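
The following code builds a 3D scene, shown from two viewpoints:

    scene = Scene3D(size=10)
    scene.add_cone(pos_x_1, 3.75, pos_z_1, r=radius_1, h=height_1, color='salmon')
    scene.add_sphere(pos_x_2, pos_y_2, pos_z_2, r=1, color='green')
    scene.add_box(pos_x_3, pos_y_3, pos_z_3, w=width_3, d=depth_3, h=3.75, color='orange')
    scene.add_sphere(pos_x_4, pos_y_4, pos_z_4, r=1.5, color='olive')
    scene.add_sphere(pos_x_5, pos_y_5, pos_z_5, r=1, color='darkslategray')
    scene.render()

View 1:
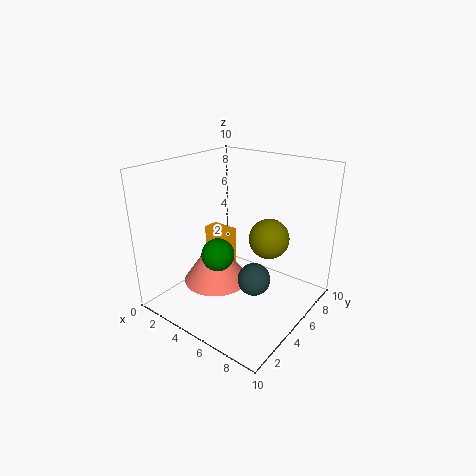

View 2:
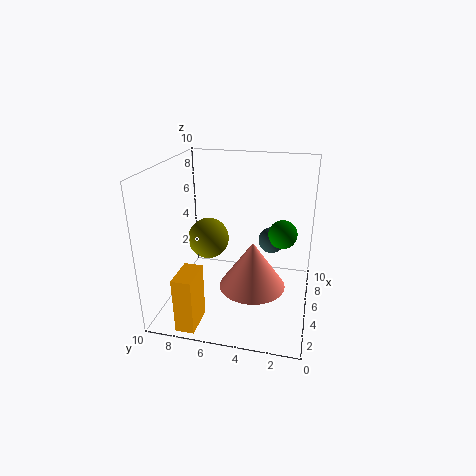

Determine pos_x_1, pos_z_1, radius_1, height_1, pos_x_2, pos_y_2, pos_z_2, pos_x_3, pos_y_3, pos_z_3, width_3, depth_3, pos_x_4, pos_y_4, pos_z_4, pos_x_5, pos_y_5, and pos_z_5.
pos_x_1 = 4, pos_z_1 = 2, radius_1 = 2.25, height_1 = 3.25, pos_x_2 = 5.75, pos_y_2 = 2, pos_z_2 = 5.25, pos_x_3 = 0.25, pos_y_3 = 6.75, pos_z_3 = 0.25, width_3 = 2.25, depth_3 = 1.25, pos_x_4 = 6, pos_y_4 = 7.5, pos_z_4 = 4.25, pos_x_5 = 7.75, pos_y_5 = 3, pos_z_5 = 3.75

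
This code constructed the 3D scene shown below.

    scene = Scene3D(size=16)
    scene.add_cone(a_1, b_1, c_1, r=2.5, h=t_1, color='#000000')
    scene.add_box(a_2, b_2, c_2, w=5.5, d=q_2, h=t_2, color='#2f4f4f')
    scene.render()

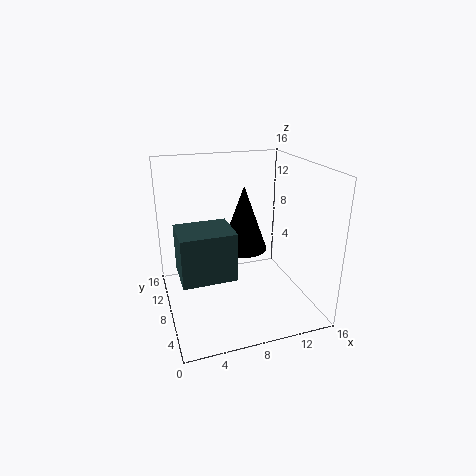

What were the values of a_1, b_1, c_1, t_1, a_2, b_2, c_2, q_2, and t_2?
a_1 = 8.5
b_1 = 7.5
c_1 = 7
t_1 = 7
a_2 = 1
b_2 = 3.5
c_2 = 5.5
q_2 = 4.5
t_2 = 5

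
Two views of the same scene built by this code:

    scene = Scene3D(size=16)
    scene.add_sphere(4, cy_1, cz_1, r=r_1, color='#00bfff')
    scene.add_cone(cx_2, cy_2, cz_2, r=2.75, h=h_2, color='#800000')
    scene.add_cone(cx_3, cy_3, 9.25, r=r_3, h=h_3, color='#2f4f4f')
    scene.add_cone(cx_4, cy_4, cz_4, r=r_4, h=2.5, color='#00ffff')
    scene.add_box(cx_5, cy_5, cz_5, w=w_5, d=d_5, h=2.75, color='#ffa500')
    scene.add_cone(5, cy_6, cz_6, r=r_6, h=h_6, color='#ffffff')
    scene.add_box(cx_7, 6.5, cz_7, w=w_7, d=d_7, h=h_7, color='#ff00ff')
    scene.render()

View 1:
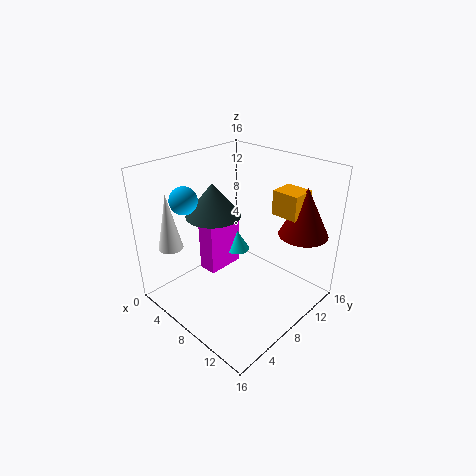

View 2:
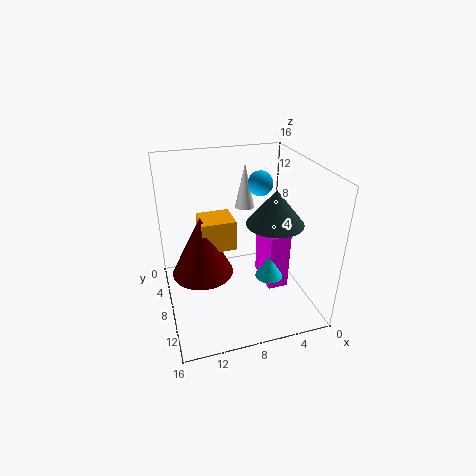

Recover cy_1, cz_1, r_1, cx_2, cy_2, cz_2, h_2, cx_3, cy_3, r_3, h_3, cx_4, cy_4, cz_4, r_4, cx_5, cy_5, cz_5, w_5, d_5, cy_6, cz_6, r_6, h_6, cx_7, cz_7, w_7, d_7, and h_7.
cy_1 = 4; cz_1 = 12.5; r_1 = 1.5; cx_2 = 13; cy_2 = 13.25; cz_2 = 8.25; h_2 = 5.5; cx_3 = 3.75; cy_3 = 8.25; r_3 = 3.25; h_3 = 4; cx_4 = 5.25; cy_4 = 10.75; cz_4 = 4.25; r_4 = 1.5; cx_5 = 10; cy_5 = 11.25; cz_5 = 10.5; w_5 = 3; d_5 = 2.75; cy_6 = 1.25; cz_6 = 8.5; r_6 = 1.25; h_6 = 5.75; cx_7 = 3; cz_7 = 2.5; w_7 = 2.25; d_7 = 4.5; h_7 = 6.5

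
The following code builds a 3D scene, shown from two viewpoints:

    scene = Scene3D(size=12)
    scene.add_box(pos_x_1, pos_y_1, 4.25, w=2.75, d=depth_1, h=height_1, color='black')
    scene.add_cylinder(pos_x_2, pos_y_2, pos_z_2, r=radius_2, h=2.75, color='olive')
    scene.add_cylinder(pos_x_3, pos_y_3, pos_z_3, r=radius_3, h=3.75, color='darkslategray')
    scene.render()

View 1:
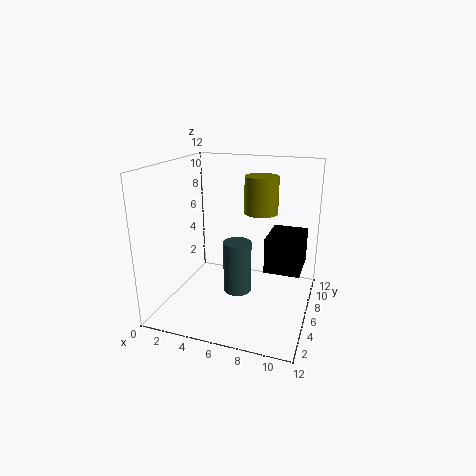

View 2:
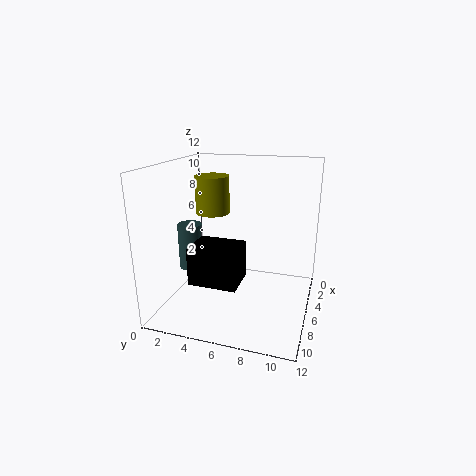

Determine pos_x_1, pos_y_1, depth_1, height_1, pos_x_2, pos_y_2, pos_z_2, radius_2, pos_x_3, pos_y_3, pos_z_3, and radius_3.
pos_x_1 = 8.75, pos_y_1 = 4, depth_1 = 3.5, height_1 = 2.75, pos_x_2 = 8.25, pos_y_2 = 4.75, pos_z_2 = 8.75, radius_2 = 1.25, pos_x_3 = 7.25, pos_y_3 = 2.25, pos_z_3 = 3.5, radius_3 = 1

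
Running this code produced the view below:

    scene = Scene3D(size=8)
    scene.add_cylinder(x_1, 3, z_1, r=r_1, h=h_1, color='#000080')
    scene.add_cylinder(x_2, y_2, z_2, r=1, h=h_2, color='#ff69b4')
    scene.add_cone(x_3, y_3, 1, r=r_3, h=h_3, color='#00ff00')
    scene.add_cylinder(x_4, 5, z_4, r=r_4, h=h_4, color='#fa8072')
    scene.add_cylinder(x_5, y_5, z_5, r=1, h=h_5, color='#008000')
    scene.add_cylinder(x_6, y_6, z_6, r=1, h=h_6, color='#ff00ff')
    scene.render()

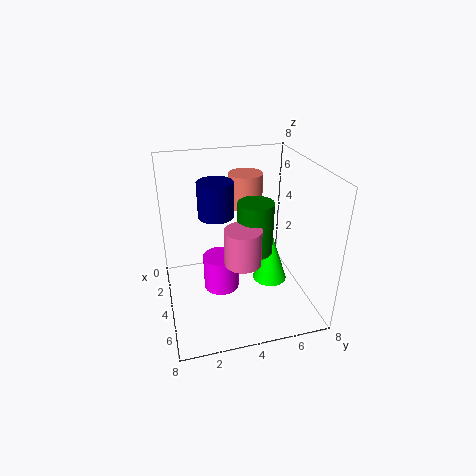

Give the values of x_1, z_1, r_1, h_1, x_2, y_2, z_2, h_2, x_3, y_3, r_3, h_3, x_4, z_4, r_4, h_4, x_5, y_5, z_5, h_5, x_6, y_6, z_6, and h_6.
x_1 = 3; z_1 = 5; r_1 = 1; h_1 = 2; x_2 = 5; y_2 = 4; z_2 = 3; h_2 = 2; x_3 = 4; y_3 = 6; r_3 = 1; h_3 = 3; x_4 = 2; z_4 = 5; r_4 = 1; h_4 = 2; x_5 = 4; y_5 = 5; z_5 = 3; h_5 = 3; x_6 = 4; y_6 = 3; z_6 = 1; h_6 = 2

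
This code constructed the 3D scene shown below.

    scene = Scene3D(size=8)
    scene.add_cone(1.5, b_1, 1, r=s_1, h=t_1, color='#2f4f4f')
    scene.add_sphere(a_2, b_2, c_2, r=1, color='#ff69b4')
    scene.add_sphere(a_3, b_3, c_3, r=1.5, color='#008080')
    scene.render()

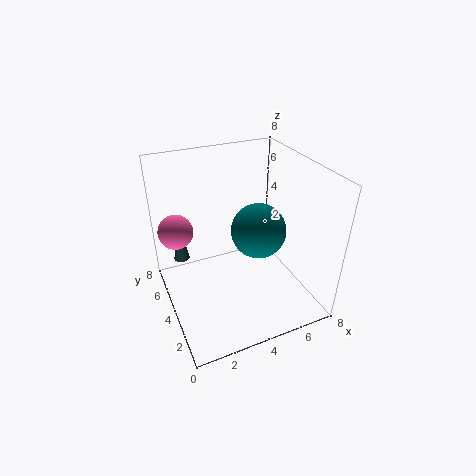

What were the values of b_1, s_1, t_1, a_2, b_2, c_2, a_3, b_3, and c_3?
b_1 = 7.5, s_1 = 0.5, t_1 = 3, a_2 = 1, b_2 = 6, c_2 = 4, a_3 = 5, b_3 = 3.5, c_3 = 4.5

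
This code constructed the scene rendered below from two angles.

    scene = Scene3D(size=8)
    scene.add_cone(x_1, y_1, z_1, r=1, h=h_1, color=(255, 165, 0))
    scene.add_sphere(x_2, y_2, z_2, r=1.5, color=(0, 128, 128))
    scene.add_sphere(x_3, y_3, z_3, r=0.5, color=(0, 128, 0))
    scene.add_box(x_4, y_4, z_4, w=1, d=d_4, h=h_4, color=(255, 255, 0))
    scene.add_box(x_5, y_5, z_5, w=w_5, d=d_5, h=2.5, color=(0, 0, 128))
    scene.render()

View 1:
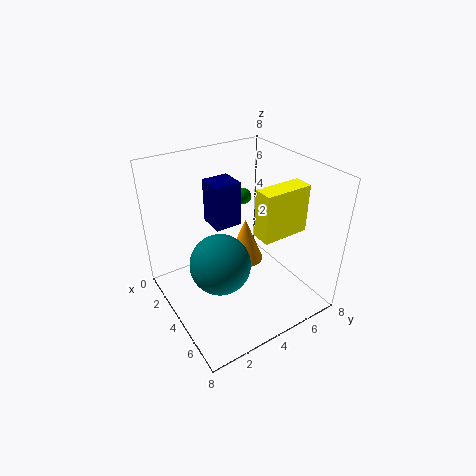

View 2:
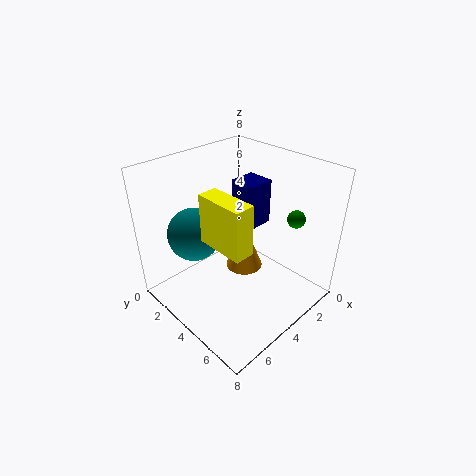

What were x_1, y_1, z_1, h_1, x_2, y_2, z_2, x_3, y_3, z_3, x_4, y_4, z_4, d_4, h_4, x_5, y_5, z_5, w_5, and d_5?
x_1 = 4, y_1 = 4.5, z_1 = 2.5, h_1 = 2.5, x_2 = 5.5, y_2 = 2, z_2 = 4, x_3 = 1.5, y_3 = 6, z_3 = 5, x_4 = 5.5, y_4 = 4, z_4 = 5, d_4 = 2.5, h_4 = 2.5, x_5 = 2, y_5 = 3, z_5 = 4.5, w_5 = 1.5, d_5 = 1.5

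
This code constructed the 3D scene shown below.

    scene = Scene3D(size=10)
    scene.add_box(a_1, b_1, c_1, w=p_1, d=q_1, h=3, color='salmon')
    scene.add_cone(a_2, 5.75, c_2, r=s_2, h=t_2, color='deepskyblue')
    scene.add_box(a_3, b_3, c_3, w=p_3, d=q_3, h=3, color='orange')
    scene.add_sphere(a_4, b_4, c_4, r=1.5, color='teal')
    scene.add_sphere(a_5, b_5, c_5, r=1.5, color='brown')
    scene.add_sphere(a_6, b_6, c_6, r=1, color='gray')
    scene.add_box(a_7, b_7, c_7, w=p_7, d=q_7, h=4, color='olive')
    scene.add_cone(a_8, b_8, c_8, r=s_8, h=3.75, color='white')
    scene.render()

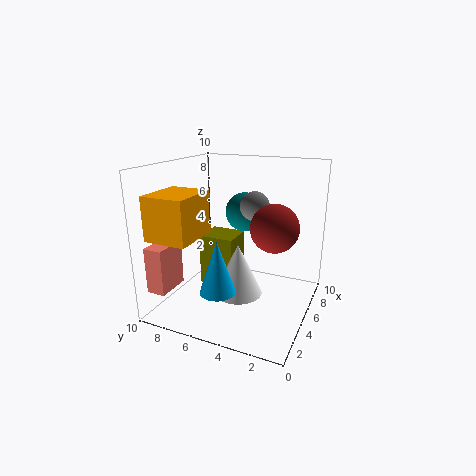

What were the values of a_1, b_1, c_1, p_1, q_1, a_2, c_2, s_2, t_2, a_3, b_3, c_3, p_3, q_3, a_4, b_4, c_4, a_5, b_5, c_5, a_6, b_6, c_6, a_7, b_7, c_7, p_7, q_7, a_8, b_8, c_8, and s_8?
a_1 = 0.25, b_1 = 8, c_1 = 2.25, p_1 = 2.25, q_1 = 1.25, a_2 = 3.25, c_2 = 1.5, s_2 = 1.25, t_2 = 3.75, a_3 = 1.25, b_3 = 7, c_3 = 5.25, p_3 = 3.5, q_3 = 3, a_4 = 8, b_4 = 5.75, c_4 = 6, a_5 = 3.75, b_5 = 2, c_5 = 6.5, a_6 = 5.5, b_6 = 4, c_6 = 7.25, a_7 = 6, b_7 = 6, c_7 = 0.25, p_7 = 2.5, q_7 = 2.75, a_8 = 5, b_8 = 5, c_8 = 0.75, s_8 = 1.75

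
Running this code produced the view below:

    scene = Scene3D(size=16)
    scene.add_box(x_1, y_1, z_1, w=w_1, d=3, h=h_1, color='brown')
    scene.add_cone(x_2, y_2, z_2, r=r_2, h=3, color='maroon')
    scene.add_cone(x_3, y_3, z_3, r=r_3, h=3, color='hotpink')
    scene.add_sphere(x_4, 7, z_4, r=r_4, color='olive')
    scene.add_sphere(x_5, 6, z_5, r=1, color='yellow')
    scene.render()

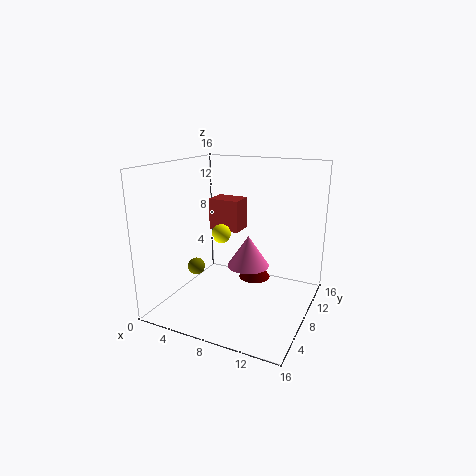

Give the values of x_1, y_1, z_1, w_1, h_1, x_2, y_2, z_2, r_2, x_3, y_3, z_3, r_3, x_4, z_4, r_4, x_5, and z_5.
x_1 = 2; y_1 = 12; z_1 = 7; w_1 = 4; h_1 = 4; x_2 = 8; y_2 = 13; z_2 = 1; r_2 = 2; x_3 = 11; y_3 = 4; z_3 = 7; r_3 = 2; x_4 = 3; z_4 = 4; r_4 = 1; x_5 = 7; z_5 = 9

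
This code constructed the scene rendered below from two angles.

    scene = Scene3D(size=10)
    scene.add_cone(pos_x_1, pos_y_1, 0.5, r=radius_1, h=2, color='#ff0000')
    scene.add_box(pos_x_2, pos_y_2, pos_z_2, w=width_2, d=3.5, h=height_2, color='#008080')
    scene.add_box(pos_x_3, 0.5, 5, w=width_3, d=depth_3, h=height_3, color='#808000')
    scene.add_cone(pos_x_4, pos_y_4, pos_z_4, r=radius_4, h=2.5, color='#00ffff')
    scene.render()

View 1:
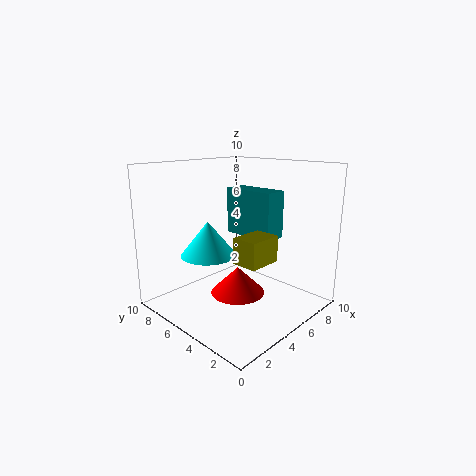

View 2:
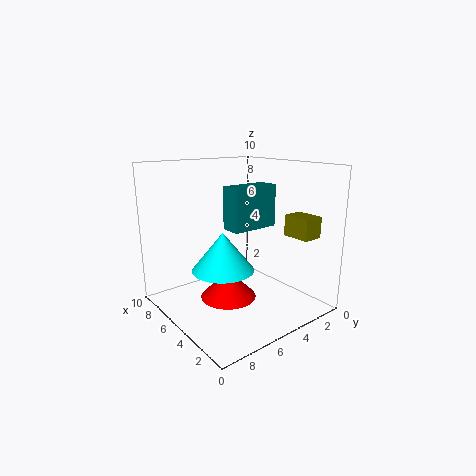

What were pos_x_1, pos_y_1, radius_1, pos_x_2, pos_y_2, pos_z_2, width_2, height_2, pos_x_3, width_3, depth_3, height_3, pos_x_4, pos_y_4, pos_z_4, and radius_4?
pos_x_1 = 5.5; pos_y_1 = 5.5; radius_1 = 2; pos_x_2 = 4.5; pos_y_2 = 2; pos_z_2 = 5.5; width_2 = 1.5; height_2 = 3; pos_x_3 = 1.5; width_3 = 2; depth_3 = 1.5; height_3 = 1.5; pos_x_4 = 4; pos_y_4 = 7; pos_z_4 = 3.5; radius_4 = 2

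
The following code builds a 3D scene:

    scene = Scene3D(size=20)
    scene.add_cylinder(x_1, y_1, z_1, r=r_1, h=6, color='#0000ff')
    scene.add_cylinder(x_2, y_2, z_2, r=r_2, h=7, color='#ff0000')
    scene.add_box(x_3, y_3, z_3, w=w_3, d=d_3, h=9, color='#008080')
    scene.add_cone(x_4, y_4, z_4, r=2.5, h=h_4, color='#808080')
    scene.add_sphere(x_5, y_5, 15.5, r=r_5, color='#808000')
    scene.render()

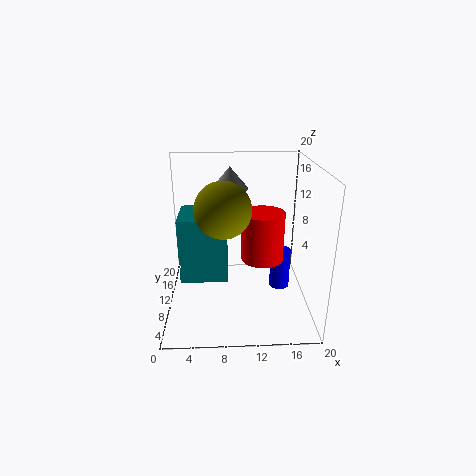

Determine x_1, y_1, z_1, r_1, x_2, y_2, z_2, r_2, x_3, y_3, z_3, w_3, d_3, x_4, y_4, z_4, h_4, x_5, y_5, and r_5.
x_1 = 16.5; y_1 = 12; z_1 = 1; r_1 = 1.5; x_2 = 13.5; y_2 = 10.5; z_2 = 6.5; r_2 = 3; x_3 = 2; y_3 = 7.5; z_3 = 4.5; w_3 = 6.5; d_3 = 6.5; x_4 = 9; y_4 = 12; z_4 = 16.5; h_4 = 3; x_5 = 8; y_5 = 6; r_5 = 3.5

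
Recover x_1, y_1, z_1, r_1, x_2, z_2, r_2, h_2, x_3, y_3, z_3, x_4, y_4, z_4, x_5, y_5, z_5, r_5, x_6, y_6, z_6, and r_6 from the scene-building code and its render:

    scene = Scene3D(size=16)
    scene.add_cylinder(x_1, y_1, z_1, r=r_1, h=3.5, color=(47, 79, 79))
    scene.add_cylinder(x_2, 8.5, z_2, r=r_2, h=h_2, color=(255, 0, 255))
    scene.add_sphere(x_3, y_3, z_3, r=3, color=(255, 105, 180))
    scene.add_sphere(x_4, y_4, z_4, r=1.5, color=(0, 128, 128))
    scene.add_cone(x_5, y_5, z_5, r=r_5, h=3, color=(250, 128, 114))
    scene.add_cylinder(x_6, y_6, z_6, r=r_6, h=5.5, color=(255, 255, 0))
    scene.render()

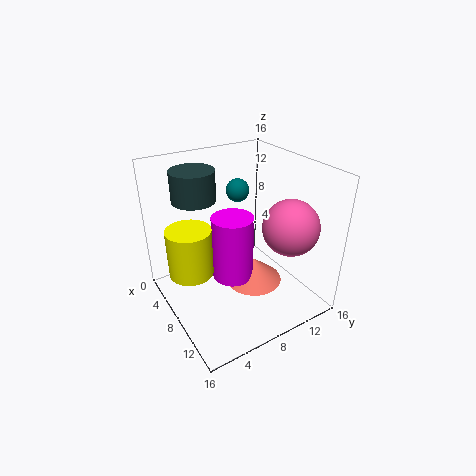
x_1 = 3.5; y_1 = 5; z_1 = 11.5; r_1 = 2.5; x_2 = 6; z_2 = 1.5; r_2 = 2.5; h_2 = 8; x_3 = 12; y_3 = 12; z_3 = 10; x_4 = 1.5; y_4 = 12; z_4 = 10.5; x_5 = 7; y_5 = 11; z_5 = 0.5; r_5 = 3.5; x_6 = 6; y_6 = 3; z_6 = 4; r_6 = 2.5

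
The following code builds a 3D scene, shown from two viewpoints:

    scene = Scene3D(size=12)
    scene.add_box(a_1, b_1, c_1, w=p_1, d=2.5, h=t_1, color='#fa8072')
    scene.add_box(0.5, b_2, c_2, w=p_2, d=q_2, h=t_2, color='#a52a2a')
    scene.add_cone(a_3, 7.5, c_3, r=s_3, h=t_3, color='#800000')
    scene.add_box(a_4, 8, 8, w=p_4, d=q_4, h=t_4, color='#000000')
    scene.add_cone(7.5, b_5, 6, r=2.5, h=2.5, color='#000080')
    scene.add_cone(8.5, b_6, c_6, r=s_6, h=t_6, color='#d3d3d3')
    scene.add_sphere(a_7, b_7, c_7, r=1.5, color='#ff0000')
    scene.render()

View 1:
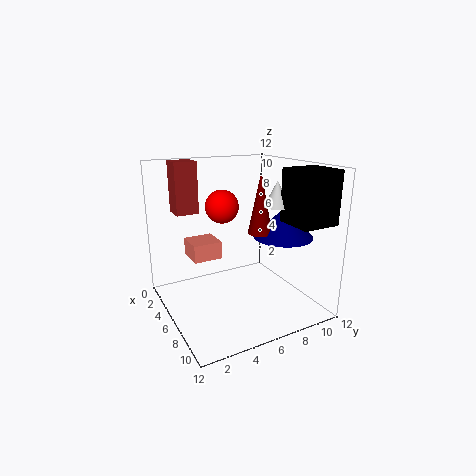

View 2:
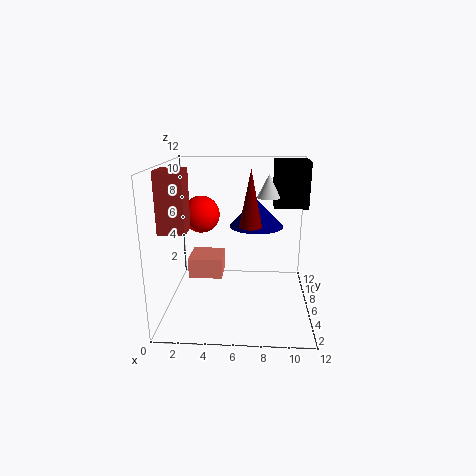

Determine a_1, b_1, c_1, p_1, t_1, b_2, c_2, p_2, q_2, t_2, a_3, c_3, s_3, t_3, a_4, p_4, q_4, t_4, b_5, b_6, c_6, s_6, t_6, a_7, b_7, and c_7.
a_1 = 2.5, b_1 = 2.5, c_1 = 4, p_1 = 2.5, t_1 = 1.5, b_2 = 2, c_2 = 7.5, p_2 = 2, q_2 = 2, t_2 = 4.5, a_3 = 7, c_3 = 6.5, s_3 = 1, t_3 = 5, a_4 = 9, p_4 = 3, q_4 = 3, t_4 = 4, b_5 = 9.5, b_6 = 8, c_6 = 9, s_6 = 1, t_6 = 2, a_7 = 3, b_7 = 6, c_7 = 8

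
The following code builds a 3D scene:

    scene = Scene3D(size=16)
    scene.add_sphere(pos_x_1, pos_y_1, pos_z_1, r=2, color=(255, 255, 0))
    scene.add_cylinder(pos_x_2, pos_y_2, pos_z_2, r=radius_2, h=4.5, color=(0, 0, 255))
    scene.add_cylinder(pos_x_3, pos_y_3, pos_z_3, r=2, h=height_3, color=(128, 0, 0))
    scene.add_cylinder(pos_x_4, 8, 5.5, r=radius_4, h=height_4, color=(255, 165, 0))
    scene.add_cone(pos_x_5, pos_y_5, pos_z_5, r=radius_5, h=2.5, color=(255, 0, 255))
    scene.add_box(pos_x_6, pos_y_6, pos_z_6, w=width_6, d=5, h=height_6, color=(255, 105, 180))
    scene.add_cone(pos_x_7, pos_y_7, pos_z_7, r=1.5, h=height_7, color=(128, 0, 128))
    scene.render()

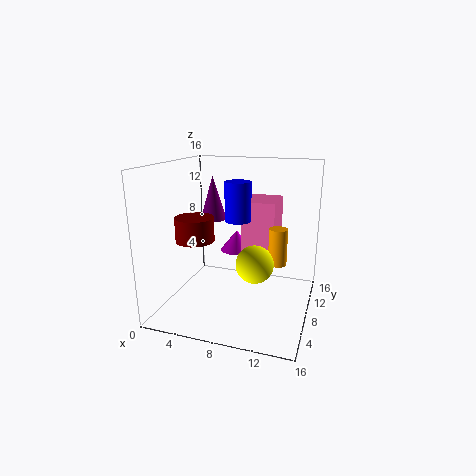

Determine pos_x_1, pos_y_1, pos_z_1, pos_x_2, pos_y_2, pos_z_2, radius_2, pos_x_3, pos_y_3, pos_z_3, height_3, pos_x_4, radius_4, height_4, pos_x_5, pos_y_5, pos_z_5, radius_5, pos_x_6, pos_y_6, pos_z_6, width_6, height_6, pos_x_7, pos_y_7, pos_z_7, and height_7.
pos_x_1 = 10.5; pos_y_1 = 6; pos_z_1 = 6; pos_x_2 = 7.5; pos_y_2 = 9.5; pos_z_2 = 9.5; radius_2 = 1.5; pos_x_3 = 4.5; pos_y_3 = 4.5; pos_z_3 = 8.5; height_3 = 2.5; pos_x_4 = 12.5; radius_4 = 1; height_4 = 4; pos_x_5 = 6.5; pos_y_5 = 12; pos_z_5 = 5; radius_5 = 2; pos_x_6 = 7.5; pos_y_6 = 10.5; pos_z_6 = 5; width_6 = 4; height_6 = 6.5; pos_x_7 = 4.5; pos_y_7 = 9.5; pos_z_7 = 9.5; height_7 = 5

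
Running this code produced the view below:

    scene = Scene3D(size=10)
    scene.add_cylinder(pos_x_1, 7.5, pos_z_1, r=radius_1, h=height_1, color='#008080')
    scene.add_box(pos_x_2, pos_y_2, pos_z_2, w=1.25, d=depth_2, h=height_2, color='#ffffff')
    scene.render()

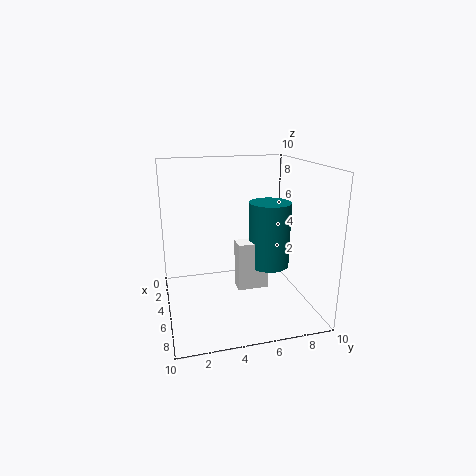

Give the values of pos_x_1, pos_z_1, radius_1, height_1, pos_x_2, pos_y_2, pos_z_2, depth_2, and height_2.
pos_x_1 = 4.5; pos_z_1 = 2.5; radius_1 = 1.5; height_1 = 4.75; pos_x_2 = 4; pos_y_2 = 5; pos_z_2 = 1; depth_2 = 2.25; height_2 = 3.5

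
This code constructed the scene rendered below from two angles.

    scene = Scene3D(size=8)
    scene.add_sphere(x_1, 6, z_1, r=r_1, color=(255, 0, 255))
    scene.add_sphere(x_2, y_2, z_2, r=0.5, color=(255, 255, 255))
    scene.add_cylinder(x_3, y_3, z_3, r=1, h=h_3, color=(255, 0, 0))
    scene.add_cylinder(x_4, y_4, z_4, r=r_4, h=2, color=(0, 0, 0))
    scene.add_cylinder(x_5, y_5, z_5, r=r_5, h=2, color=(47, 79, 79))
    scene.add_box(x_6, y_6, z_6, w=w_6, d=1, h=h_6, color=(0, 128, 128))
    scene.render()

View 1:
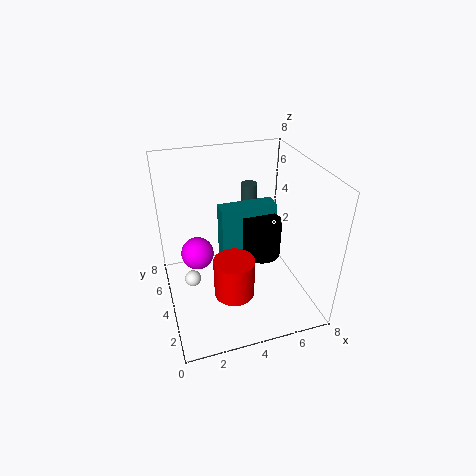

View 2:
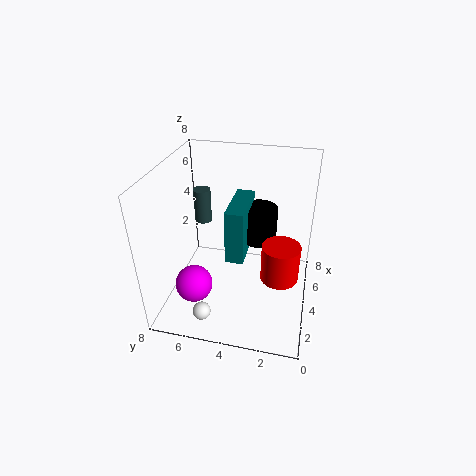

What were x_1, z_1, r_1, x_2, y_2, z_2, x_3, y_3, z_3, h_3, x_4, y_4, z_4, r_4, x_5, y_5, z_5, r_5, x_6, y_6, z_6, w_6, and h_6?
x_1 = 2; z_1 = 2; r_1 = 1; x_2 = 1.5; y_2 = 5.5; z_2 = 0.5; x_3 = 3; y_3 = 1.5; z_3 = 2.5; h_3 = 2; x_4 = 5; y_4 = 3; z_4 = 3.5; r_4 = 1; x_5 = 5.5; y_5 = 6.5; z_5 = 4; r_5 = 0.5; x_6 = 3; y_6 = 3.5; z_6 = 3; w_6 = 3; h_6 = 3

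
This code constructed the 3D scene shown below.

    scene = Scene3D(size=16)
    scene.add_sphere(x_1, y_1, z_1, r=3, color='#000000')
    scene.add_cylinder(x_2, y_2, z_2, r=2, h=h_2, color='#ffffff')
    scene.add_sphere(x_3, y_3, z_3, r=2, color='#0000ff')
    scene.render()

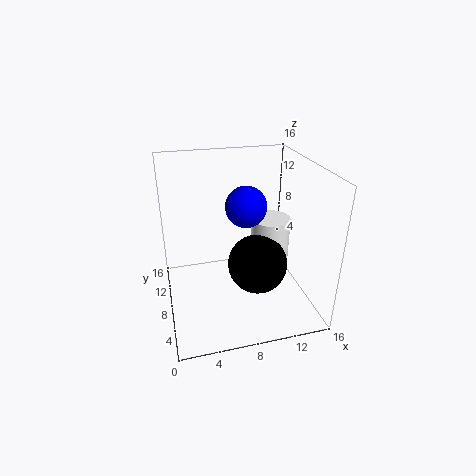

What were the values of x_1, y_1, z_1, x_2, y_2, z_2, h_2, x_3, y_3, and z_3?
x_1 = 9, y_1 = 4, z_1 = 7, x_2 = 11, y_2 = 6, z_2 = 6, h_2 = 5, x_3 = 8, y_3 = 5, z_3 = 13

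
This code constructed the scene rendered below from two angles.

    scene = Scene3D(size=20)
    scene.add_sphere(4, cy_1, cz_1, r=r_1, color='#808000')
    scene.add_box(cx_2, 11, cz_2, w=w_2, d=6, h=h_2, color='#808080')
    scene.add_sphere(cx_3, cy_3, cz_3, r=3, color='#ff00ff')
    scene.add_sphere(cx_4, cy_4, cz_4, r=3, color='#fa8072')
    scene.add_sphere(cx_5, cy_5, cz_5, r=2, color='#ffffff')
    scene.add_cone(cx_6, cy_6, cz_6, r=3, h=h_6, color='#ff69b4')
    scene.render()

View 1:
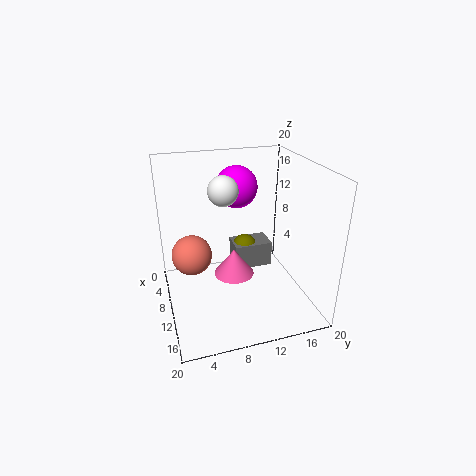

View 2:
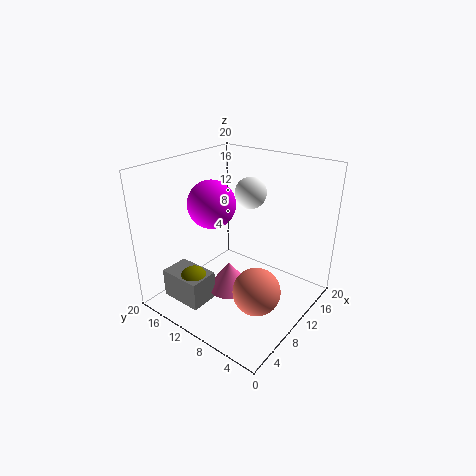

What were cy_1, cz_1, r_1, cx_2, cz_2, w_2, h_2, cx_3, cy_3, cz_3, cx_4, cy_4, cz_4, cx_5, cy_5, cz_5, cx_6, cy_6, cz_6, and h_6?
cy_1 = 13; cz_1 = 5; r_1 = 2; cx_2 = 2; cz_2 = 2; w_2 = 4; h_2 = 4; cx_3 = 6; cy_3 = 11; cz_3 = 16; cx_4 = 6; cy_4 = 4; cz_4 = 6; cx_5 = 10; cy_5 = 8; cz_5 = 17; cx_6 = 8; cy_6 = 10; cz_6 = 3; h_6 = 4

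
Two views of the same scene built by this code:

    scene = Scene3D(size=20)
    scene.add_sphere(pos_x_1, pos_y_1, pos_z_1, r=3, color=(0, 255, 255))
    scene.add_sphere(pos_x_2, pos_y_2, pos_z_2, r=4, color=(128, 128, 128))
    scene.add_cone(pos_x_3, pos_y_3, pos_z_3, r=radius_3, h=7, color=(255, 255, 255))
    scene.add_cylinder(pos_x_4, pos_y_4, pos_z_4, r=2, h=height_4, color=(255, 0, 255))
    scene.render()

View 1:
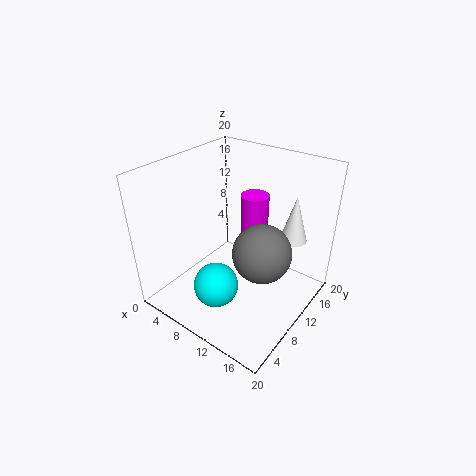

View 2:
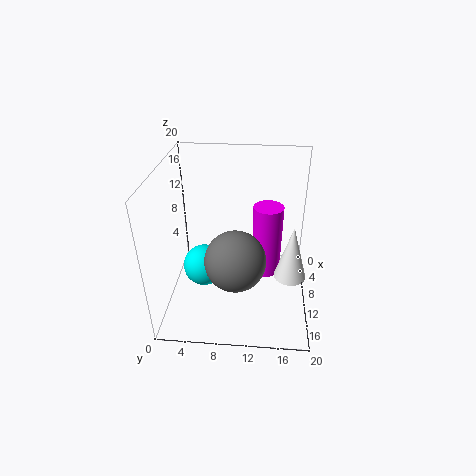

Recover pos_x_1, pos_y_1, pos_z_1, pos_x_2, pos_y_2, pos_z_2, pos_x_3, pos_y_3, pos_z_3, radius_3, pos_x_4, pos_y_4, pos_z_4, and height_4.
pos_x_1 = 10
pos_y_1 = 5
pos_z_1 = 5
pos_x_2 = 14
pos_y_2 = 10
pos_z_2 = 9
pos_x_3 = 15
pos_y_3 = 17
pos_z_3 = 8
radius_3 = 2
pos_x_4 = 10
pos_y_4 = 14
pos_z_4 = 5
height_4 = 10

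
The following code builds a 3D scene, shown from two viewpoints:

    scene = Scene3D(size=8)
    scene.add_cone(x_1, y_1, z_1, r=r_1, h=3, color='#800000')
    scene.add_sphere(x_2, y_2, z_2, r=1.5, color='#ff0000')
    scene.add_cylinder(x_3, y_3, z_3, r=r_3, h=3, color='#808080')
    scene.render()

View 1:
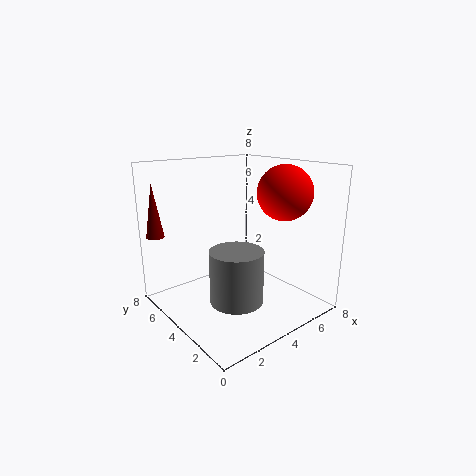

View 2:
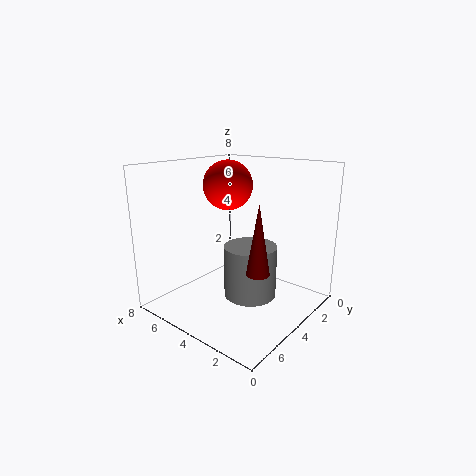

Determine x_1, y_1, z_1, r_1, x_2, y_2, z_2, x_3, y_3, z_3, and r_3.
x_1 = 0.5
y_1 = 7
z_1 = 4
r_1 = 0.5
x_2 = 6
y_2 = 2.5
z_2 = 6.5
x_3 = 3.5
y_3 = 3.5
z_3 = 0.5
r_3 = 1.5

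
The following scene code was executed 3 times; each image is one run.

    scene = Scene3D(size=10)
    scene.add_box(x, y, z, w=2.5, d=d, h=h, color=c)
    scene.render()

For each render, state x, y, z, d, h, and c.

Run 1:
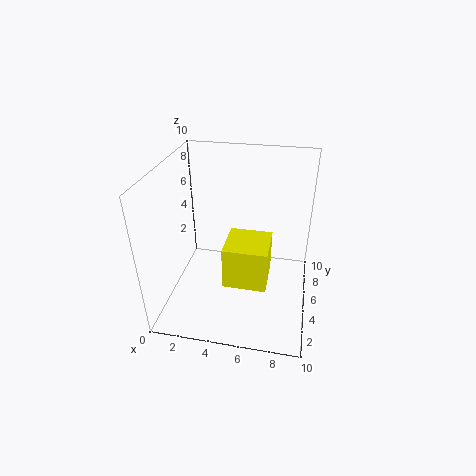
x = 5
y = 0.5
z = 4.5
d = 2.5
h = 2.5
c = 'yellow'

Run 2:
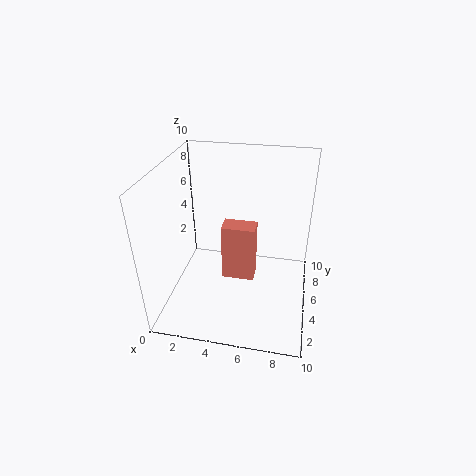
x = 3.5
y = 6
z = 0.5
d = 1.5
h = 4.5
c = 'salmon'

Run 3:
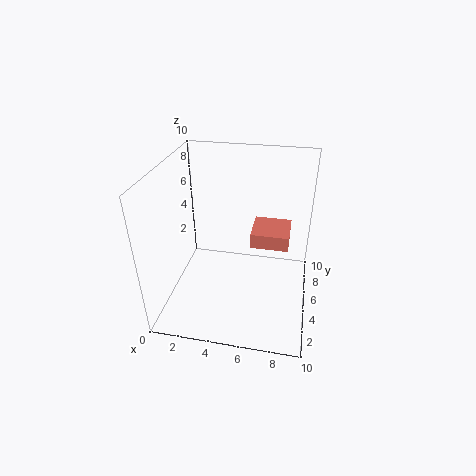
x = 6
y = 4
z = 5
d = 2.5
h = 1
c = 'salmon'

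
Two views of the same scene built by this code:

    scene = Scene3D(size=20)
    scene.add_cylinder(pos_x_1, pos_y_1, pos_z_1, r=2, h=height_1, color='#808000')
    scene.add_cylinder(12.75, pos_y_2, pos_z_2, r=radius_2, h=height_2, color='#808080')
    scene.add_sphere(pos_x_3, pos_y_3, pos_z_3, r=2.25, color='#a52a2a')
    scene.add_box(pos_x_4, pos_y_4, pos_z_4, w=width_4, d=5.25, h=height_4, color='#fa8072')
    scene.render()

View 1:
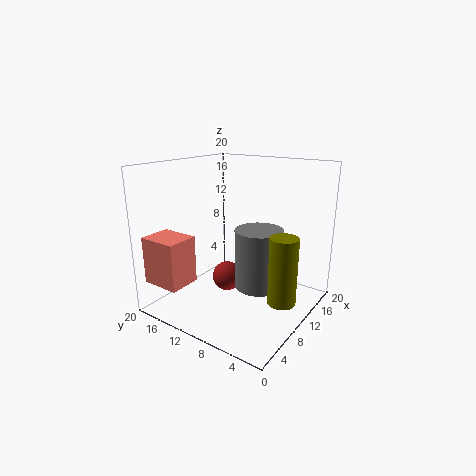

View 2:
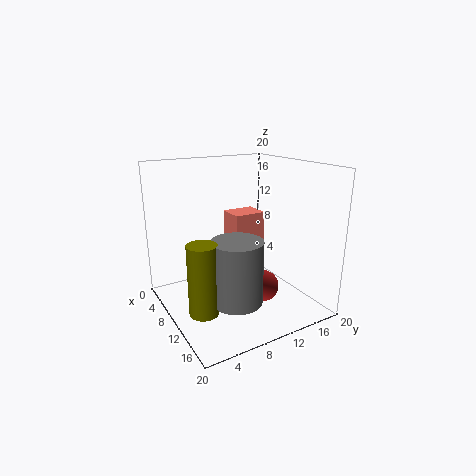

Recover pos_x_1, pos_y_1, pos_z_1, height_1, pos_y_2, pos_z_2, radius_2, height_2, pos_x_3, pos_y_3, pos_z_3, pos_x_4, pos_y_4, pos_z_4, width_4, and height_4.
pos_x_1 = 11.75
pos_y_1 = 3.75
pos_z_1 = 1
height_1 = 9.75
pos_y_2 = 8.25
pos_z_2 = 2
radius_2 = 3.5
height_2 = 8.75
pos_x_3 = 11.75
pos_y_3 = 13.25
pos_z_3 = 2.5
pos_x_4 = 0.25
pos_y_4 = 13
pos_z_4 = 5
width_4 = 4.25
height_4 = 6.25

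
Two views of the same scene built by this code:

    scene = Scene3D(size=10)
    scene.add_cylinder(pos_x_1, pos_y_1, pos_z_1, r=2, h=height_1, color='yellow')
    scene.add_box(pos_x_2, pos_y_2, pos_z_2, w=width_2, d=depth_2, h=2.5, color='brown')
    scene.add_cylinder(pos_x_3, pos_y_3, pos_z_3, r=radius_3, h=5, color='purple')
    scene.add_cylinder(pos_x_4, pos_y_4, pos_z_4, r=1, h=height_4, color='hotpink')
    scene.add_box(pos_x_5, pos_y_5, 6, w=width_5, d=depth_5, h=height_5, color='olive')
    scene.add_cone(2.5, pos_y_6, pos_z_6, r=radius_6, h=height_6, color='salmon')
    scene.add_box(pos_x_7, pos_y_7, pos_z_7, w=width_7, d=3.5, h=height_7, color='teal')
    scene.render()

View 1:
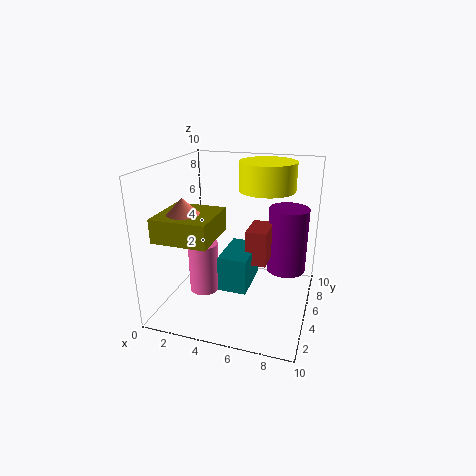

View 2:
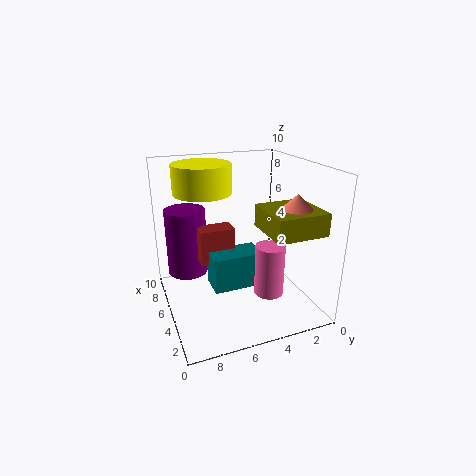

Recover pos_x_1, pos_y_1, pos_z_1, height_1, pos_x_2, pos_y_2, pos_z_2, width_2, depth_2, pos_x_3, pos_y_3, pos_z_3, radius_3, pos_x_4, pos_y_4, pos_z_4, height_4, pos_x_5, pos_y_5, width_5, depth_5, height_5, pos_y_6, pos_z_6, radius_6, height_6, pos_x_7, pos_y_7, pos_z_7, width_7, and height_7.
pos_x_1 = 6.5; pos_y_1 = 7; pos_z_1 = 8; height_1 = 2; pos_x_2 = 5.5; pos_y_2 = 5; pos_z_2 = 3; width_2 = 1.5; depth_2 = 2.5; pos_x_3 = 8; pos_y_3 = 8; pos_z_3 = 1.5; radius_3 = 1.5; pos_x_4 = 3; pos_y_4 = 3.5; pos_z_4 = 1.5; height_4 = 3.5; pos_x_5 = 1; pos_y_5 = 0.5; width_5 = 3.5; depth_5 = 3.5; height_5 = 1.5; pos_y_6 = 2; pos_z_6 = 7; radius_6 = 1.5; height_6 = 1.5; pos_x_7 = 4; pos_y_7 = 3.5; pos_z_7 = 1.5; width_7 = 2; height_7 = 2.5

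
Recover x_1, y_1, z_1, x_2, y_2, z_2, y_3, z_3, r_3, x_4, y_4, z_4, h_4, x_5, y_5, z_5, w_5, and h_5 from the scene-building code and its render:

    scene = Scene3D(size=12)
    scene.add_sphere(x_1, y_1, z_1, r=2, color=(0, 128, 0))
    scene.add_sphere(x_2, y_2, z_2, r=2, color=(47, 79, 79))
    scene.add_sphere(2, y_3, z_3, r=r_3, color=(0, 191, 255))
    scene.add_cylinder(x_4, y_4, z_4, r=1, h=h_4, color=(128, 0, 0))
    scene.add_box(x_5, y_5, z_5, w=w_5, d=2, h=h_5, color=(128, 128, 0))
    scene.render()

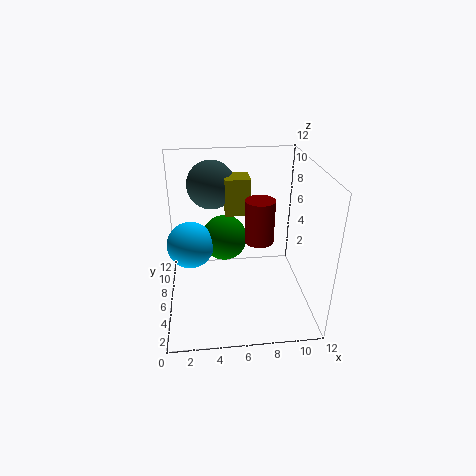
x_1 = 5
y_1 = 8
z_1 = 5
x_2 = 4
y_2 = 8
z_2 = 10
y_3 = 7
z_3 = 5
r_3 = 2
x_4 = 7
y_4 = 2
z_4 = 8
h_4 = 3
x_5 = 5
y_5 = 6
z_5 = 8
w_5 = 2
h_5 = 3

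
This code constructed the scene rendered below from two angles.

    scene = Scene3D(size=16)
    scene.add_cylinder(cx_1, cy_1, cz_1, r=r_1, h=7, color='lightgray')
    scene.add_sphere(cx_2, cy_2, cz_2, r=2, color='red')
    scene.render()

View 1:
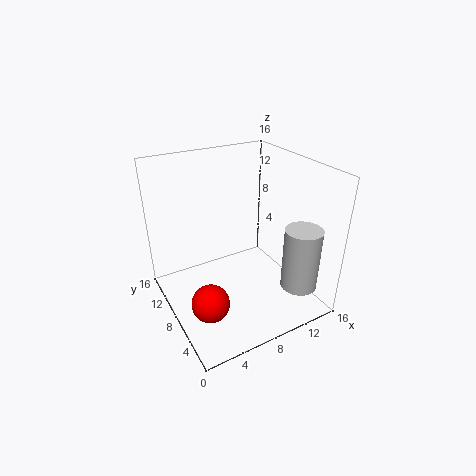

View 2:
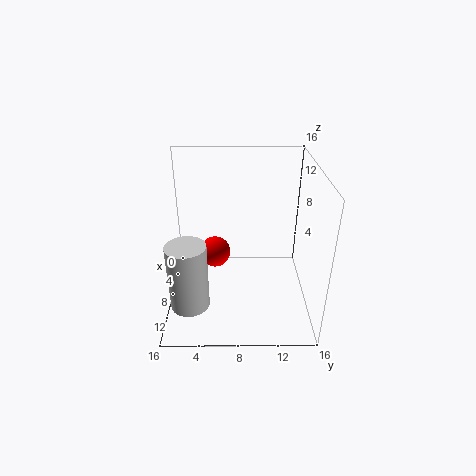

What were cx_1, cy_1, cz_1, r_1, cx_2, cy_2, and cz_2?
cx_1 = 13, cy_1 = 3, cz_1 = 3, r_1 = 2, cx_2 = 3, cy_2 = 5, cz_2 = 3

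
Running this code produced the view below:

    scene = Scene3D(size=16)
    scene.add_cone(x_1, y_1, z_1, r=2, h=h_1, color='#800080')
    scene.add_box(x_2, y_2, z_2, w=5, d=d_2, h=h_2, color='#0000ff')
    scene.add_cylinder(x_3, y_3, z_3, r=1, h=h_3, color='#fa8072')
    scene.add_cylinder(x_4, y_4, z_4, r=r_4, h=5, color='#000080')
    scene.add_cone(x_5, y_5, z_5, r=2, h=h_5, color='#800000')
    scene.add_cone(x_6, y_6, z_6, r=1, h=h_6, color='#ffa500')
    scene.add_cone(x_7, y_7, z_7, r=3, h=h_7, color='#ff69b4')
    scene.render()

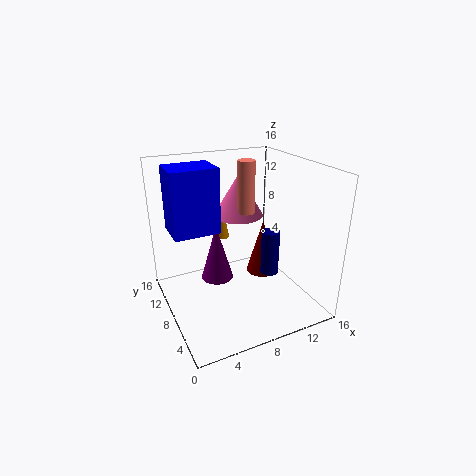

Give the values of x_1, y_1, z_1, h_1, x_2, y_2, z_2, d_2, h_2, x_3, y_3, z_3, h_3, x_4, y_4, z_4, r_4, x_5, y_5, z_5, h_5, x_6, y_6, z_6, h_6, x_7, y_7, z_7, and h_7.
x_1 = 7
y_1 = 12
z_1 = 1
h_1 = 7
x_2 = 1
y_2 = 8
z_2 = 9
d_2 = 4
h_2 = 7
x_3 = 10
y_3 = 10
z_3 = 10
h_3 = 6
x_4 = 11
y_4 = 6
z_4 = 4
r_4 = 1
x_5 = 13
y_5 = 11
z_5 = 1
h_5 = 7
x_6 = 9
y_6 = 15
z_6 = 5
h_6 = 5
x_7 = 10
y_7 = 12
z_7 = 9
h_7 = 5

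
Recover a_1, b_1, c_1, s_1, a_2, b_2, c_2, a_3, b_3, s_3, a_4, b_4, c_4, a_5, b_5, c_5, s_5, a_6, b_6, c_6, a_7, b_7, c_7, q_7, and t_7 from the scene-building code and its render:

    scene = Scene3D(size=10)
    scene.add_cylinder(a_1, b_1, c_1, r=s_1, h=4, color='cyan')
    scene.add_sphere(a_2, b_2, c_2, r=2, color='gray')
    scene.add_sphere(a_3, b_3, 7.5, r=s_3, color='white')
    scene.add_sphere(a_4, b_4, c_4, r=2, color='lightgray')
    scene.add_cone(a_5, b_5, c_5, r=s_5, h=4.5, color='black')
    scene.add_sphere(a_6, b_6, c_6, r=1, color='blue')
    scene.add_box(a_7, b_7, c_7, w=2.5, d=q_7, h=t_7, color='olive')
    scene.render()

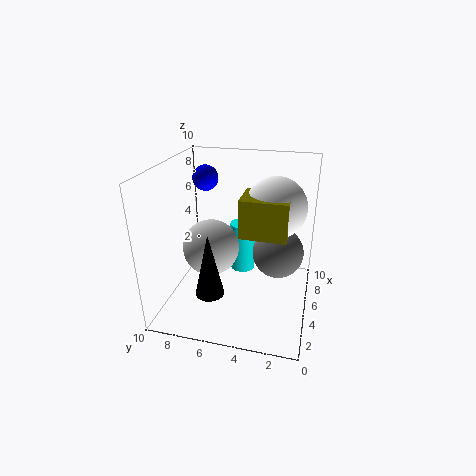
a_1 = 8.5
b_1 = 5.5
c_1 = 0.5
s_1 = 1
a_2 = 8
b_2 = 2.5
c_2 = 2.5
a_3 = 5
b_3 = 2.5
s_3 = 2
a_4 = 5
b_4 = 7
c_4 = 4
a_5 = 3
b_5 = 6.5
c_5 = 1.5
s_5 = 1
a_6 = 8.5
b_6 = 8.5
c_6 = 8
a_7 = 3
b_7 = 1.5
c_7 = 6
q_7 = 3
t_7 = 2.5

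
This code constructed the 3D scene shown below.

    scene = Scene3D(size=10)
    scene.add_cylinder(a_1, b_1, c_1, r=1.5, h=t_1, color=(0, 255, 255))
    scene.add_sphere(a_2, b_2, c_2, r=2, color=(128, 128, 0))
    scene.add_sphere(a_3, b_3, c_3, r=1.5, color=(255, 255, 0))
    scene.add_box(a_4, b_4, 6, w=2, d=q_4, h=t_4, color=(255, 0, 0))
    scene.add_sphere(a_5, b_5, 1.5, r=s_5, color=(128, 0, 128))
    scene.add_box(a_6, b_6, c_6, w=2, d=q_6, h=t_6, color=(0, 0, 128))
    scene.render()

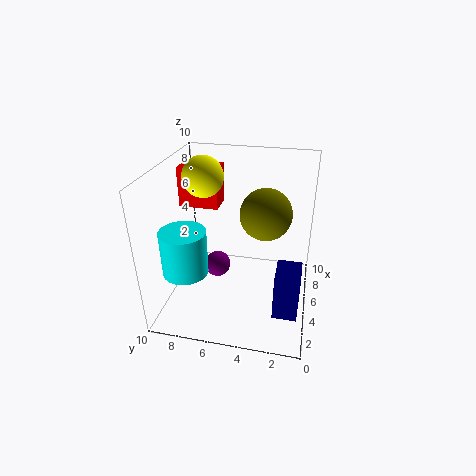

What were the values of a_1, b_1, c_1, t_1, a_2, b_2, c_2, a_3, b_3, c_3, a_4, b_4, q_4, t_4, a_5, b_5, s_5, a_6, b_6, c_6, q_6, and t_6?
a_1 = 2.5; b_1 = 8; c_1 = 3.5; t_1 = 3; a_2 = 8; b_2 = 3.5; c_2 = 5.5; a_3 = 7; b_3 = 8; c_3 = 8.5; a_4 = 7; b_4 = 7; q_4 = 3; t_4 = 3; a_5 = 6.5; b_5 = 7; s_5 = 1; a_6 = 1; b_6 = 0.5; c_6 = 2; q_6 = 1.5; t_6 = 3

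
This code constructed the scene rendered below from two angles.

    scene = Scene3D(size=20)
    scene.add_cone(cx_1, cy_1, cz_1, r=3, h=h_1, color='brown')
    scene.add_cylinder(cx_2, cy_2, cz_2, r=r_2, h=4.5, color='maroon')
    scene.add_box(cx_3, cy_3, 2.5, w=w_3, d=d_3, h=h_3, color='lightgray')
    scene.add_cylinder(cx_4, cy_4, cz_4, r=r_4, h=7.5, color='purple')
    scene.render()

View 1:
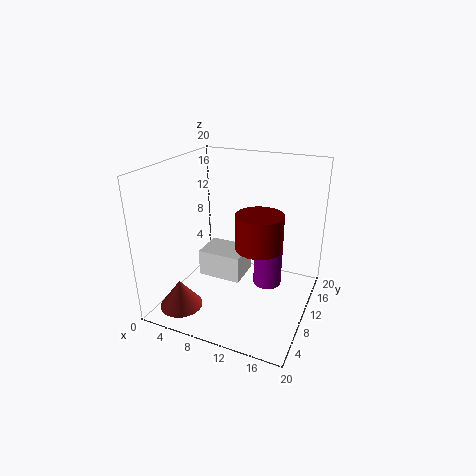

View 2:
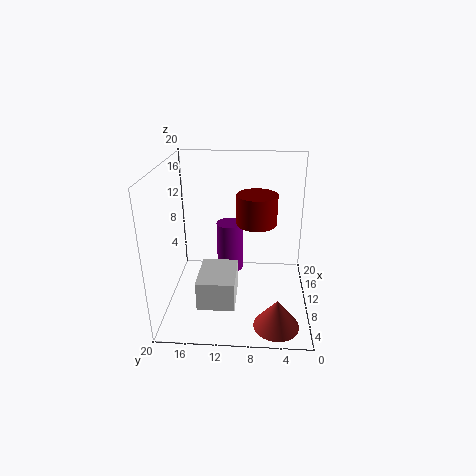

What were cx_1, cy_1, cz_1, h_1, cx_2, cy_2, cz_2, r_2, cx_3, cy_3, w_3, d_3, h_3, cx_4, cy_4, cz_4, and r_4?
cx_1 = 3.5
cy_1 = 4.5
cz_1 = 0.5
h_1 = 4
cx_2 = 14
cy_2 = 7.5
cz_2 = 10.5
r_2 = 3
cx_3 = 3.5
cy_3 = 10
w_3 = 6.5
d_3 = 5
h_3 = 4
cx_4 = 14
cy_4 = 11.5
cz_4 = 3
r_4 = 2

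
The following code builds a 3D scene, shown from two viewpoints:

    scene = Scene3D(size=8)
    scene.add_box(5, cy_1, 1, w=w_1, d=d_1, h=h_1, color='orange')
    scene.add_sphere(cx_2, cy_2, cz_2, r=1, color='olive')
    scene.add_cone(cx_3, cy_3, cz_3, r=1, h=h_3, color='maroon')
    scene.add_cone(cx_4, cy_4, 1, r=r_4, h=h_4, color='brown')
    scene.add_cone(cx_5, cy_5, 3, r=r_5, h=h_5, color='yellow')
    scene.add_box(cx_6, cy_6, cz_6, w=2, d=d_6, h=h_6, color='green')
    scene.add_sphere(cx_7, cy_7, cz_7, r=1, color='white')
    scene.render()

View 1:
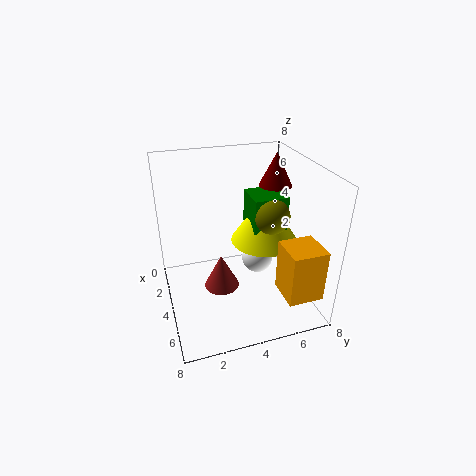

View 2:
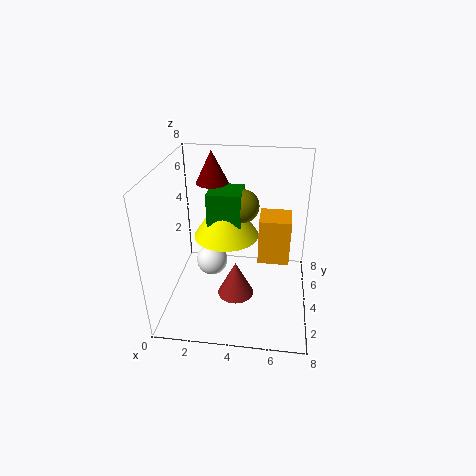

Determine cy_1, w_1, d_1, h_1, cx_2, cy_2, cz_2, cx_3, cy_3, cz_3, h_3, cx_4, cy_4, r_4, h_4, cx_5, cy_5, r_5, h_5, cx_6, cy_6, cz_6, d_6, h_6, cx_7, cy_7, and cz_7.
cy_1 = 6, w_1 = 2, d_1 = 2, h_1 = 3, cx_2 = 4, cy_2 = 6, cz_2 = 5, cx_3 = 2, cy_3 = 7, cz_3 = 6, h_3 = 2, cx_4 = 4, cy_4 = 3, r_4 = 1, h_4 = 2, cx_5 = 3, cy_5 = 6, r_5 = 2, h_5 = 3, cx_6 = 2, cy_6 = 5, cz_6 = 4, d_6 = 2, h_6 = 2, cx_7 = 2, cy_7 = 6, cz_7 = 1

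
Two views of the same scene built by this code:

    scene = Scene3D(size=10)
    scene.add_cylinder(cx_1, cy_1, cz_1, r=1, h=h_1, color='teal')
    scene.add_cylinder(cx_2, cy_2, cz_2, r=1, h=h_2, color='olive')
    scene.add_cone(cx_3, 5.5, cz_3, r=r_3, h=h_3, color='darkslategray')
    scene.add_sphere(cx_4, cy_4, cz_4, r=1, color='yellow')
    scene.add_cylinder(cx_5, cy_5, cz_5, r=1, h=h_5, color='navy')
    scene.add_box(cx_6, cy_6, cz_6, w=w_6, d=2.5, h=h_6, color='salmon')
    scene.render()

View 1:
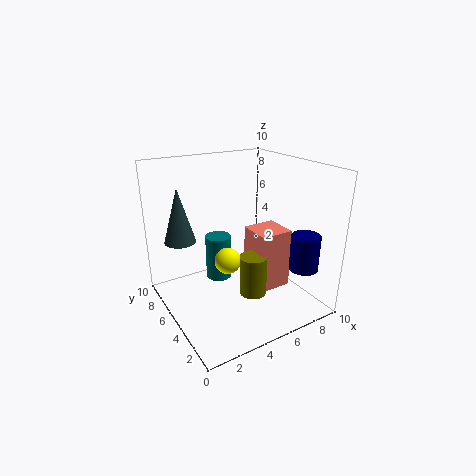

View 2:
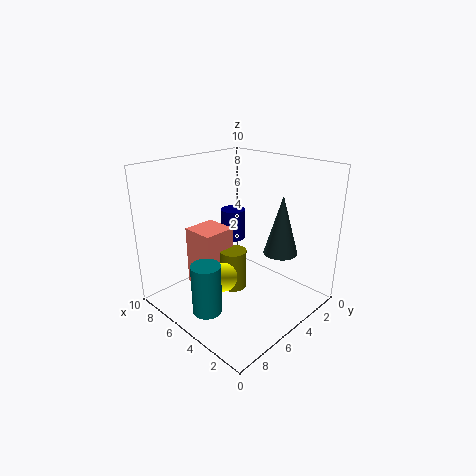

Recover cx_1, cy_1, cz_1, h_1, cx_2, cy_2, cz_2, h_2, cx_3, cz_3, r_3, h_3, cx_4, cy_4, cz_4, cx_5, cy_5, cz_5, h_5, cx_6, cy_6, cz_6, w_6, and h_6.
cx_1 = 5, cy_1 = 8, cz_1 = 0.5, h_1 = 3.5, cx_2 = 6, cy_2 = 4.5, cz_2 = 0.5, h_2 = 3, cx_3 = 1, cz_3 = 5.5, r_3 = 1, h_3 = 3.5, cx_4 = 5, cy_4 = 6.5, cz_4 = 2.5, cx_5 = 8.5, cy_5 = 2, cz_5 = 3, h_5 = 2.5, cx_6 = 6.5, cy_6 = 4, cz_6 = 0.5, w_6 = 2.5, h_6 = 4.5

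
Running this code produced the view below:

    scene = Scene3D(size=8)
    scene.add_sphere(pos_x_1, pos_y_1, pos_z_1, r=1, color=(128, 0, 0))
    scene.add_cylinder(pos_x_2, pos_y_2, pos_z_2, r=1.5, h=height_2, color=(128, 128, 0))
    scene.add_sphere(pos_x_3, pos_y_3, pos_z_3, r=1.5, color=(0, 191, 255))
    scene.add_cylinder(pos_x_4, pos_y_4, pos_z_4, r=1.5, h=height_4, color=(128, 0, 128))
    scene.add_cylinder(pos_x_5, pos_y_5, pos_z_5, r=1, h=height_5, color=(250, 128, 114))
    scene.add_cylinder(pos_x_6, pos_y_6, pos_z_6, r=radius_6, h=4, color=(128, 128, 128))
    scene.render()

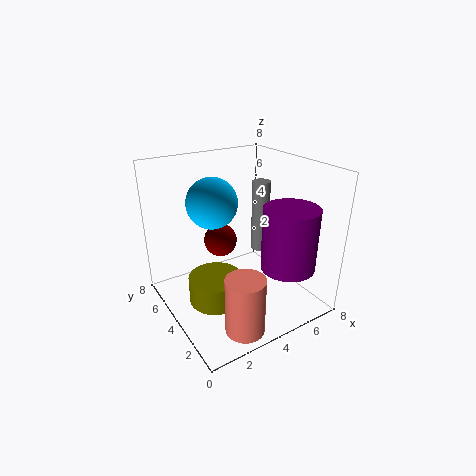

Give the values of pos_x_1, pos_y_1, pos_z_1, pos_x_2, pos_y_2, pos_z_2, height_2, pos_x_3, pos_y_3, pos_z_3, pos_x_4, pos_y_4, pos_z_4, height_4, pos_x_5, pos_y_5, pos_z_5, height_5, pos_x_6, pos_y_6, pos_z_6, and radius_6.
pos_x_1 = 4; pos_y_1 = 6; pos_z_1 = 3; pos_x_2 = 2.5; pos_y_2 = 4; pos_z_2 = 0.5; height_2 = 1.5; pos_x_3 = 3.5; pos_y_3 = 6; pos_z_3 = 5.5; pos_x_4 = 6; pos_y_4 = 2; pos_z_4 = 2.5; height_4 = 3.5; pos_x_5 = 2.5; pos_y_5 = 1; pos_z_5 = 0.5; height_5 = 3; pos_x_6 = 5.5; pos_y_6 = 4; pos_z_6 = 3; radius_6 = 0.5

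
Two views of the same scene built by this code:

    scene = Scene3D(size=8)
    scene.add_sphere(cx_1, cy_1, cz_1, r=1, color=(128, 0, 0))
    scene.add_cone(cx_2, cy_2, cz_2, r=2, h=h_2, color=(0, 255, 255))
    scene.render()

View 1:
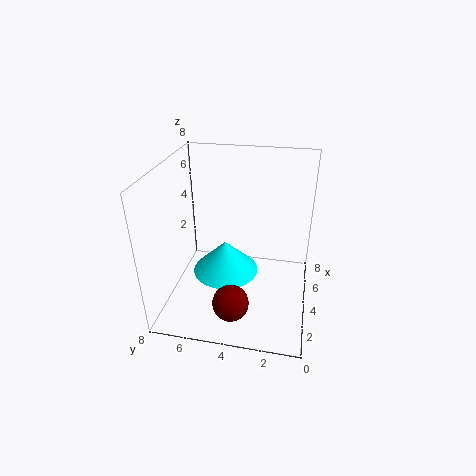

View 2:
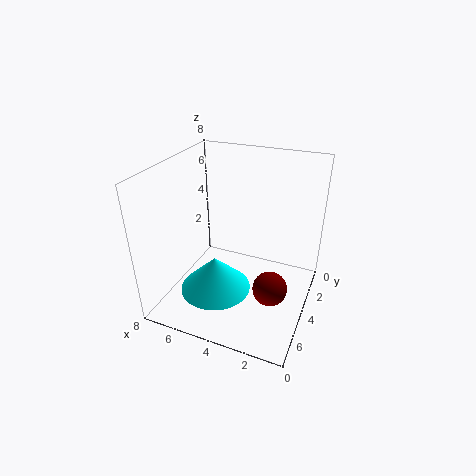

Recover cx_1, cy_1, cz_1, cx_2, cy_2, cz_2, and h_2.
cx_1 = 2
cy_1 = 4
cz_1 = 1
cx_2 = 5
cy_2 = 5
cz_2 = 1
h_2 = 2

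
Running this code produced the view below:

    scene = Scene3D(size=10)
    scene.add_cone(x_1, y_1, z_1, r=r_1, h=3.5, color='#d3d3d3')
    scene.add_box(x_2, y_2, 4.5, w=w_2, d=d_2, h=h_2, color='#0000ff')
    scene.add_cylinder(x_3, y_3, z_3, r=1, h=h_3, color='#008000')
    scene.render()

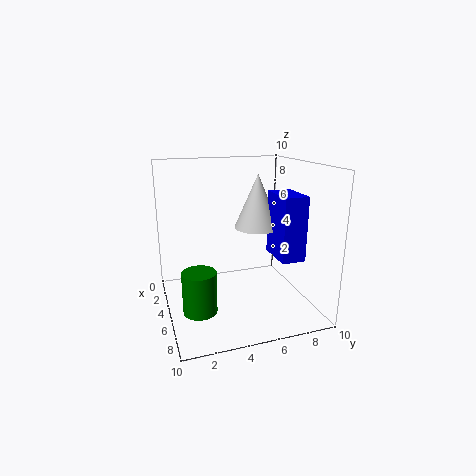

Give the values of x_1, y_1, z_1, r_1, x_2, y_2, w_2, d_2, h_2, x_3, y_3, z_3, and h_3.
x_1 = 6; y_1 = 6; z_1 = 6; r_1 = 1.5; x_2 = 6.5; y_2 = 6.5; w_2 = 2.5; d_2 = 1.5; h_2 = 4; x_3 = 8.5; y_3 = 1.5; z_3 = 2; h_3 = 2.5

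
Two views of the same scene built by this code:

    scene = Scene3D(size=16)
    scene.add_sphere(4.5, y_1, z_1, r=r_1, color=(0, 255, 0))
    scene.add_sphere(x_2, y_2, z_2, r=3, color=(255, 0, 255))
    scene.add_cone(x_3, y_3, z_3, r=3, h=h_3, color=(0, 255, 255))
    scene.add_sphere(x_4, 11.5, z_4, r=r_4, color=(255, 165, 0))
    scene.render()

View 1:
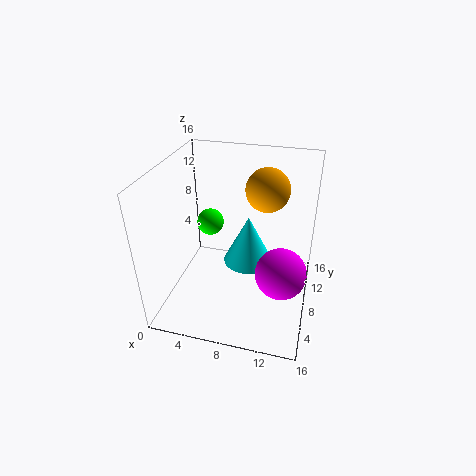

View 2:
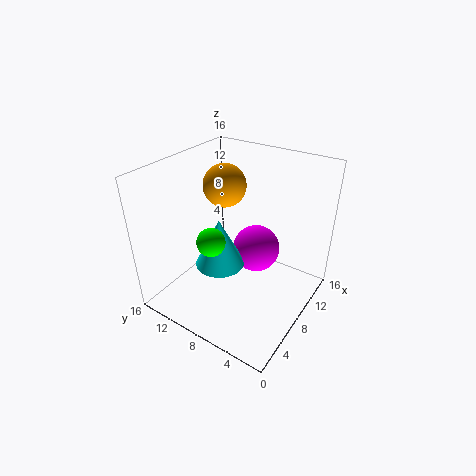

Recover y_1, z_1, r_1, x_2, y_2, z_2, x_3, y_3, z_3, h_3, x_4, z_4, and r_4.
y_1 = 9, z_1 = 9, r_1 = 1.5, x_2 = 13, y_2 = 8.5, z_2 = 3.5, x_3 = 8.5, y_3 = 11, z_3 = 3, h_3 = 6, x_4 = 10.5, z_4 = 12.5, r_4 = 2.5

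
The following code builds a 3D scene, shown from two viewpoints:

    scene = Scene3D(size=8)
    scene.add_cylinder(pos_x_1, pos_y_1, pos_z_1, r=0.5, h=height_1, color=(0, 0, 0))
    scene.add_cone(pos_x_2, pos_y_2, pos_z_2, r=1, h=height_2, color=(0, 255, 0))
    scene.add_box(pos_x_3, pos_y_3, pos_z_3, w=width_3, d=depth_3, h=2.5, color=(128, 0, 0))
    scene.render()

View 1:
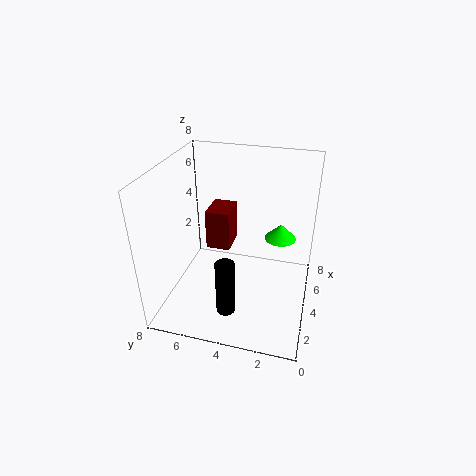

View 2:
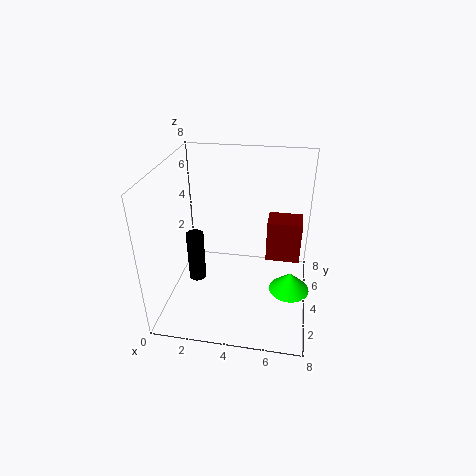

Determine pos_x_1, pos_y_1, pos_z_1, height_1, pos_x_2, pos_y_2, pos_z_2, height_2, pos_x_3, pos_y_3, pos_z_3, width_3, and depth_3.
pos_x_1 = 1.5; pos_y_1 = 4; pos_z_1 = 1; height_1 = 3; pos_x_2 = 7; pos_y_2 = 2; pos_z_2 = 2.5; height_2 = 1; pos_x_3 = 5.5; pos_y_3 = 5; pos_z_3 = 2; width_3 = 2; depth_3 = 1.5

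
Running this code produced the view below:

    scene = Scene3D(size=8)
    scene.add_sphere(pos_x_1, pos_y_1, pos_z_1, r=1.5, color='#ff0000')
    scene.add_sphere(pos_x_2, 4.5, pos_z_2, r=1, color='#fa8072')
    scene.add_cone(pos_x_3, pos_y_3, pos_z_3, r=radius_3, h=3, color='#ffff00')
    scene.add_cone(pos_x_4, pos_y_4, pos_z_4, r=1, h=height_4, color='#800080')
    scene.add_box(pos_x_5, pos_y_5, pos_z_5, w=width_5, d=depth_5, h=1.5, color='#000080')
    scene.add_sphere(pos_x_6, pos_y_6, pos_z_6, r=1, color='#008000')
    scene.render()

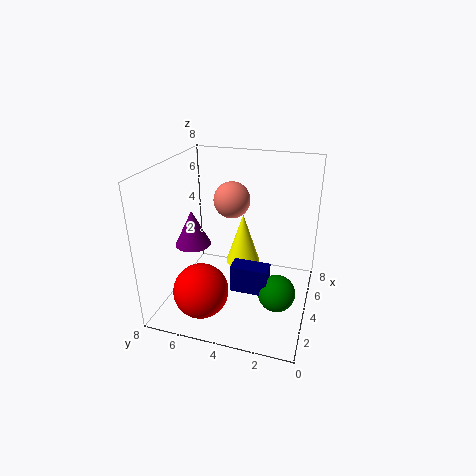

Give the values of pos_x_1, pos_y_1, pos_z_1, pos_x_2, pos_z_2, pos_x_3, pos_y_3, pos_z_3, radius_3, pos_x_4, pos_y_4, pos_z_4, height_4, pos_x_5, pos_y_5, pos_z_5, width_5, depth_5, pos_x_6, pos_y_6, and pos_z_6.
pos_x_1 = 2
pos_y_1 = 5.5
pos_z_1 = 1.5
pos_x_2 = 4.5
pos_z_2 = 6
pos_x_3 = 5
pos_y_3 = 4
pos_z_3 = 2
radius_3 = 1
pos_x_4 = 3.5
pos_y_4 = 6.5
pos_z_4 = 3.5
height_4 = 2
pos_x_5 = 2.5
pos_y_5 = 2
pos_z_5 = 1.5
width_5 = 1
depth_5 = 2
pos_x_6 = 3
pos_y_6 = 1.5
pos_z_6 = 1.5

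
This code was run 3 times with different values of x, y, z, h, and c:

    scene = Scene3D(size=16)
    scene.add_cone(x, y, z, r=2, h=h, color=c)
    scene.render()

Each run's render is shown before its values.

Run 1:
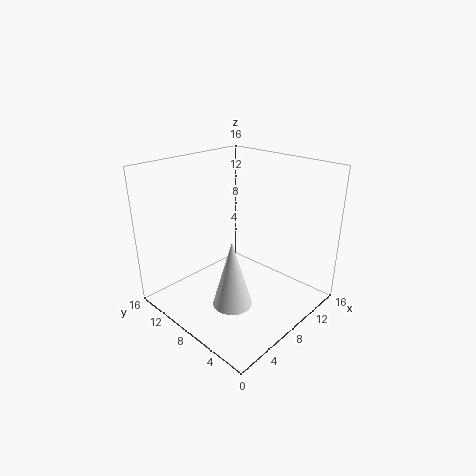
x = 4, y = 5, z = 3, h = 7, c = 'white'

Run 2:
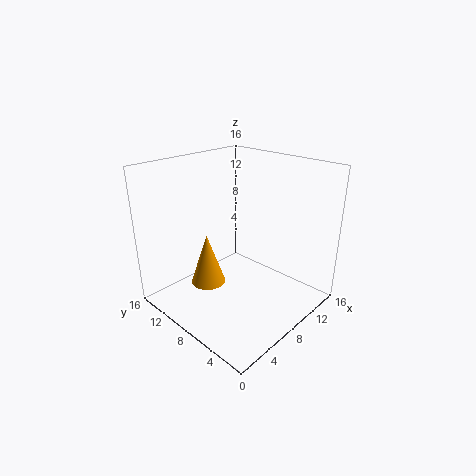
x = 6, y = 11, z = 2, h = 6, c = 'orange'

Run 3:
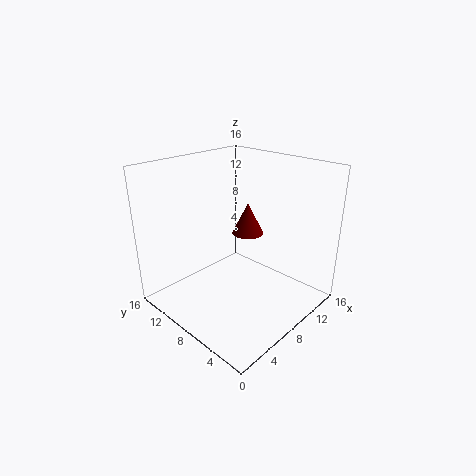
x = 13, y = 11, z = 6, h = 4, c = 'maroon'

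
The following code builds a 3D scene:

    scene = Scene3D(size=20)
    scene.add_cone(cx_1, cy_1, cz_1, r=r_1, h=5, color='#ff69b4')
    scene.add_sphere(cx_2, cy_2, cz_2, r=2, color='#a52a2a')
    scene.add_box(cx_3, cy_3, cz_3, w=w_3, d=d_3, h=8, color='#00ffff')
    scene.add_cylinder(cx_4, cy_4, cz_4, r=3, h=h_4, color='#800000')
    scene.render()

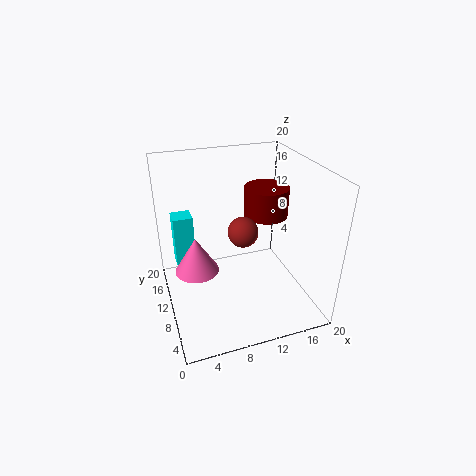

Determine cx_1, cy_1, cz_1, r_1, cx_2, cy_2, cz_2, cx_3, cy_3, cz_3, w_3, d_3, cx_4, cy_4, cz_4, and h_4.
cx_1 = 4
cy_1 = 10
cz_1 = 6
r_1 = 3
cx_2 = 10
cy_2 = 8
cz_2 = 12
cx_3 = 2
cy_3 = 16
cz_3 = 3
w_3 = 3
d_3 = 3
cx_4 = 14
cy_4 = 10
cz_4 = 13
h_4 = 4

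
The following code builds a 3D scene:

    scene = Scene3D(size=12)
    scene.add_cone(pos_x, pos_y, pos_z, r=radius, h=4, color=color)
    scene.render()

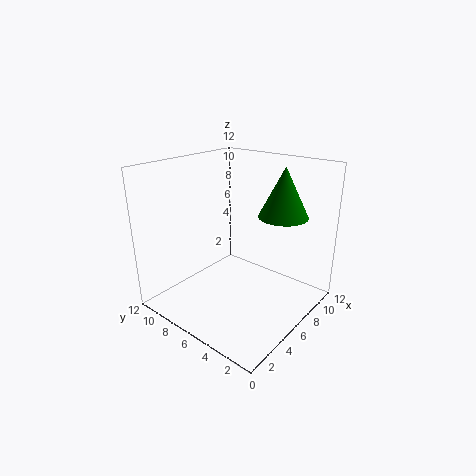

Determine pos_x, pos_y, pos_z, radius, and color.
pos_x = 8; pos_y = 3; pos_z = 8; radius = 2; color = 'green'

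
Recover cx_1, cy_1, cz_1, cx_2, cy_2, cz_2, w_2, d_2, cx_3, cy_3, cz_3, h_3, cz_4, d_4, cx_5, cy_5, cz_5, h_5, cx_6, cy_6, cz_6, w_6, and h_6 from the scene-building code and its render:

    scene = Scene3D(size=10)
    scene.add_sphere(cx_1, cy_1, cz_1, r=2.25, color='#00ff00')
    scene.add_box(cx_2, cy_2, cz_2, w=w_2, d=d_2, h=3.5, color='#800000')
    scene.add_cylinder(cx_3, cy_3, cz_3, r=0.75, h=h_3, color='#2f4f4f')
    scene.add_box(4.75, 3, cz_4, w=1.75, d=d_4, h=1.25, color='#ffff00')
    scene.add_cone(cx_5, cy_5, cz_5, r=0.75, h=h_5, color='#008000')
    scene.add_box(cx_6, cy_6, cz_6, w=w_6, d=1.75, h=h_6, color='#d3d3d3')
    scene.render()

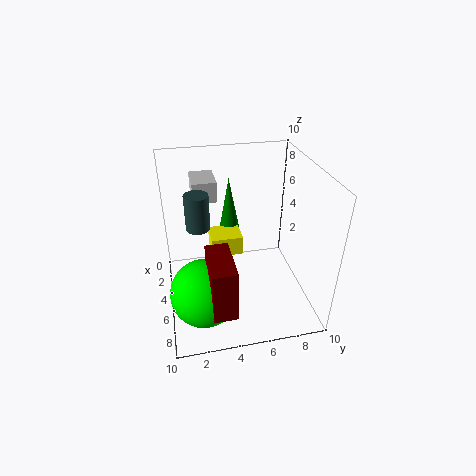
cx_1 = 7.25
cy_1 = 2.25
cz_1 = 2.5
cx_2 = 6.5
cy_2 = 2.5
cz_2 = 2.25
w_2 = 3.25
d_2 = 1.5
cx_3 = 6
cy_3 = 2.25
cz_3 = 6.75
h_3 = 2.25
cz_4 = 4.75
d_4 = 2
cx_5 = 4.5
cy_5 = 4.5
cz_5 = 5.25
h_5 = 4
cx_6 = 0.25
cy_6 = 2.25
cz_6 = 6.75
w_6 = 2.5
h_6 = 1.5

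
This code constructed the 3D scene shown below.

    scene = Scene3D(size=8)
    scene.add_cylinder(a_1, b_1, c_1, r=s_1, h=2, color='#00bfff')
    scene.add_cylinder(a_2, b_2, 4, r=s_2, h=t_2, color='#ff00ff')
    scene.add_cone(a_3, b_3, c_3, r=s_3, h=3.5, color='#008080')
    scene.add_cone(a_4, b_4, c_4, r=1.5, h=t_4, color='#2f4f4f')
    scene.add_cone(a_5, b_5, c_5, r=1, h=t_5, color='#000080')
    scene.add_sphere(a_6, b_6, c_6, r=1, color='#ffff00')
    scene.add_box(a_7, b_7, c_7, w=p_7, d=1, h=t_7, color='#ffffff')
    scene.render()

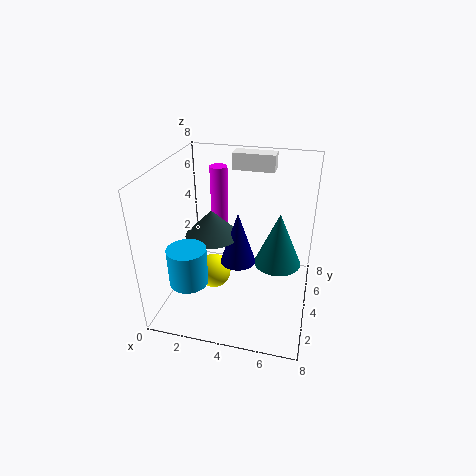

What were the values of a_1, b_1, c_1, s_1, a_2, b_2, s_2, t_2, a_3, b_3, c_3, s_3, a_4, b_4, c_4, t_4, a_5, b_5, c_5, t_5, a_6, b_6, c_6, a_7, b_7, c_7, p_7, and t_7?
a_1 = 2
b_1 = 1.5
c_1 = 2.5
s_1 = 1
a_2 = 2.5
b_2 = 5.5
s_2 = 0.5
t_2 = 3.5
a_3 = 6
b_3 = 6.5
c_3 = 1
s_3 = 1.5
a_4 = 2.5
b_4 = 4
c_4 = 4
t_4 = 1.5
a_5 = 4
b_5 = 4
c_5 = 2.5
t_5 = 3
a_6 = 2.5
b_6 = 4
c_6 = 1.5
a_7 = 3
b_7 = 6.5
c_7 = 7
p_7 = 2.5
t_7 = 1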